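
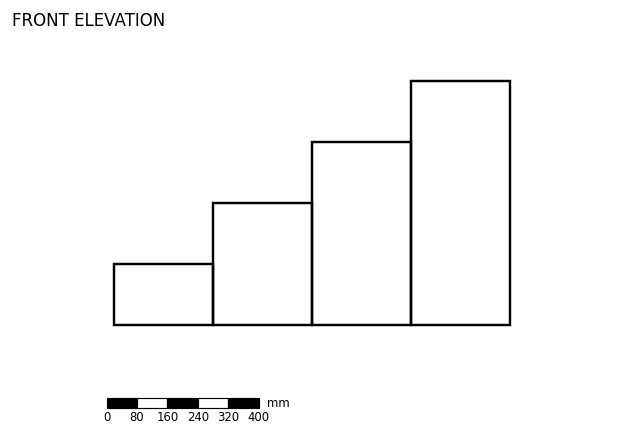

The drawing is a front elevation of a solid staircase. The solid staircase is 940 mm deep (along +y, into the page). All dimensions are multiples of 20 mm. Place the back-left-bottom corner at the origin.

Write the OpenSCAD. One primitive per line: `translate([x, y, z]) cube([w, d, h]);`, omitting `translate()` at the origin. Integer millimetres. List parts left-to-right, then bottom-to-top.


cube([260, 940, 160]);
translate([260, 0, 0]) cube([260, 940, 320]);
translate([520, 0, 0]) cube([260, 940, 480]);
translate([780, 0, 0]) cube([260, 940, 640]);


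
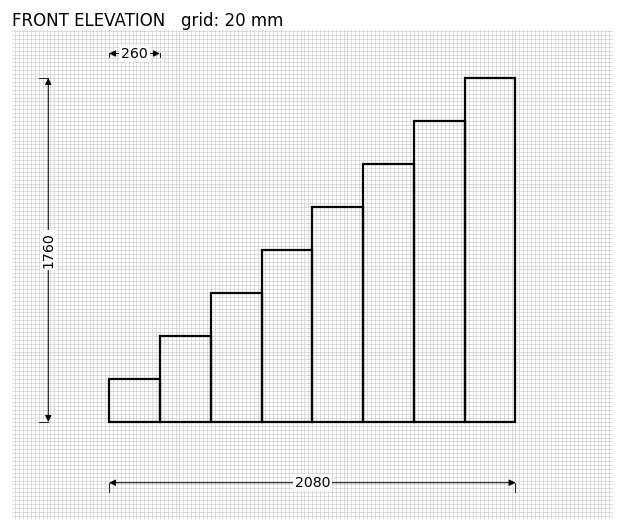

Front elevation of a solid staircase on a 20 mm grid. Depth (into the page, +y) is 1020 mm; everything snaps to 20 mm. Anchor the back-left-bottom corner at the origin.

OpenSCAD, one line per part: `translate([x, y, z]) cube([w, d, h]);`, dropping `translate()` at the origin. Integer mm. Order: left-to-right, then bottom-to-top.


cube([260, 1020, 220]);
translate([260, 0, 0]) cube([260, 1020, 440]);
translate([520, 0, 0]) cube([260, 1020, 660]);
translate([780, 0, 0]) cube([260, 1020, 880]);
translate([1040, 0, 0]) cube([260, 1020, 1100]);
translate([1300, 0, 0]) cube([260, 1020, 1320]);
translate([1560, 0, 0]) cube([260, 1020, 1540]);
translate([1820, 0, 0]) cube([260, 1020, 1760]);


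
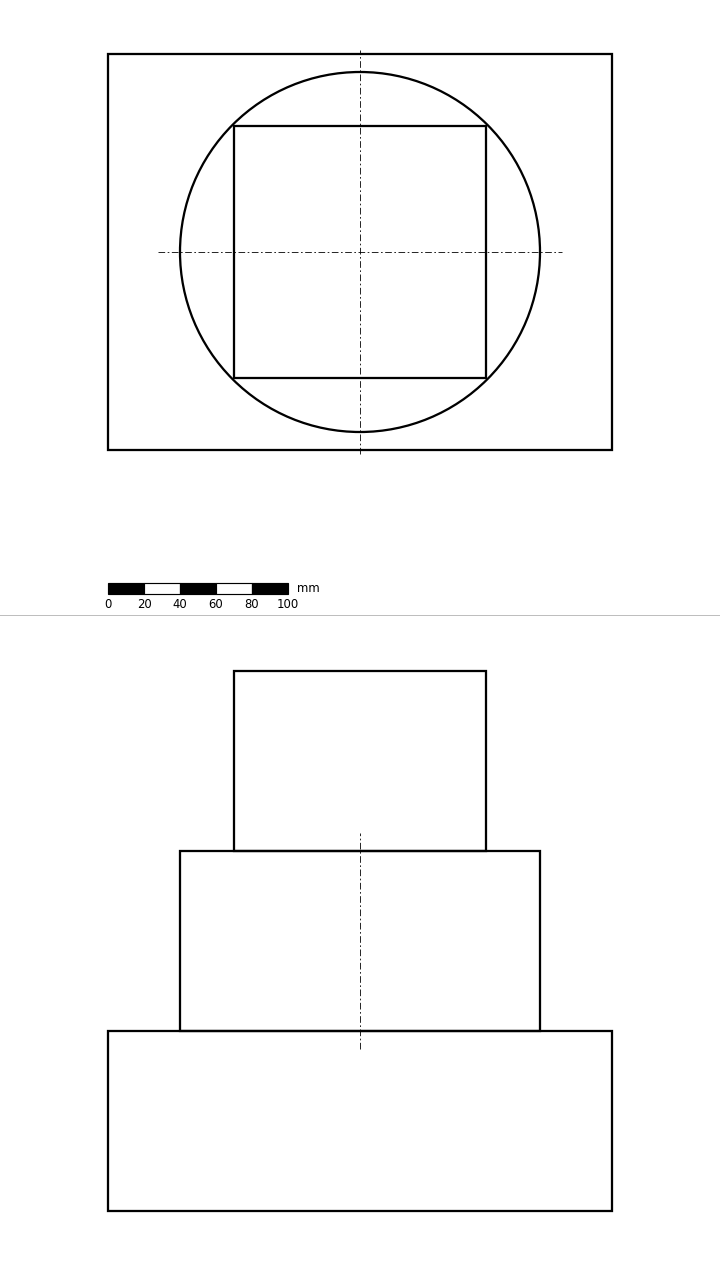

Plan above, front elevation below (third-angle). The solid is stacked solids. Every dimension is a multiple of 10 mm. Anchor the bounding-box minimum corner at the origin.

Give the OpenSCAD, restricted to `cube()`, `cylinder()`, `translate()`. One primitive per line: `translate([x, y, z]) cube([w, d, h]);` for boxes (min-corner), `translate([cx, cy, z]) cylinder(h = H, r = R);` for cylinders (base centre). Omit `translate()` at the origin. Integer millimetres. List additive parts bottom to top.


cube([280, 220, 100]);
translate([140, 110, 100]) cylinder(h = 100, r = 100);
translate([70, 40, 200]) cube([140, 140, 100]);


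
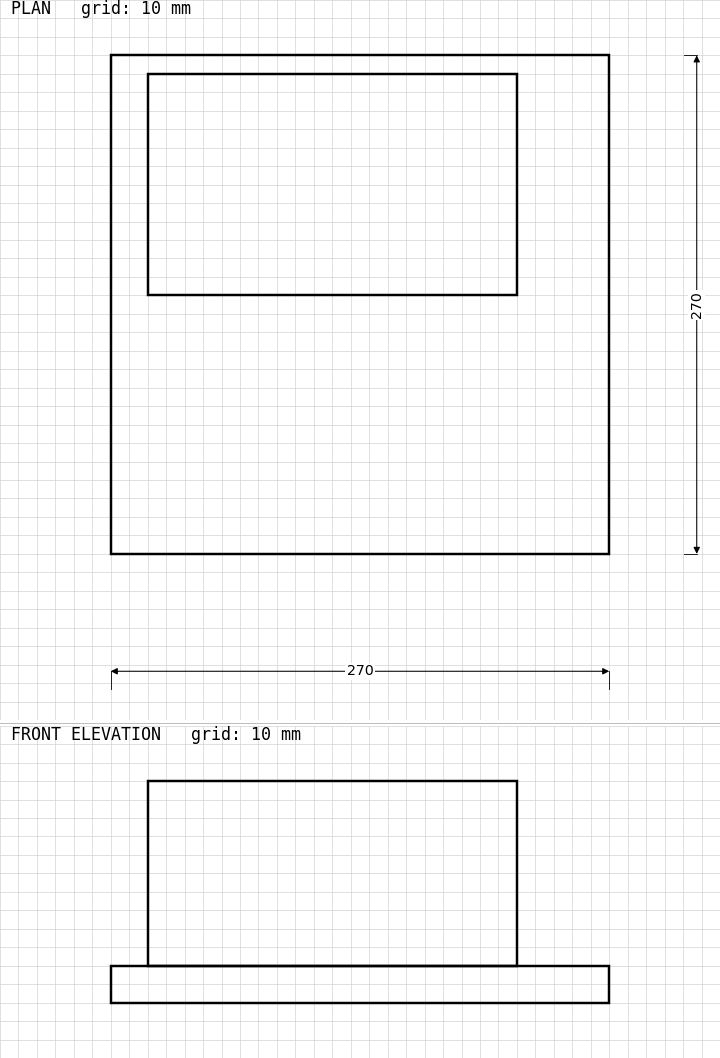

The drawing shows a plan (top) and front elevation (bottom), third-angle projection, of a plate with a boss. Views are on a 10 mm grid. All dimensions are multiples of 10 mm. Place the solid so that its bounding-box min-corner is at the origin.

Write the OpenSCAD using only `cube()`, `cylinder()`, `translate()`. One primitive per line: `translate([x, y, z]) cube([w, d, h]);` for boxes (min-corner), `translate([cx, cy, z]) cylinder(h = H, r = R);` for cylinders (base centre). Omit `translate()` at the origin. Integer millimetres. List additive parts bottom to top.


cube([270, 270, 20]);
translate([20, 140, 20]) cube([200, 120, 100]);


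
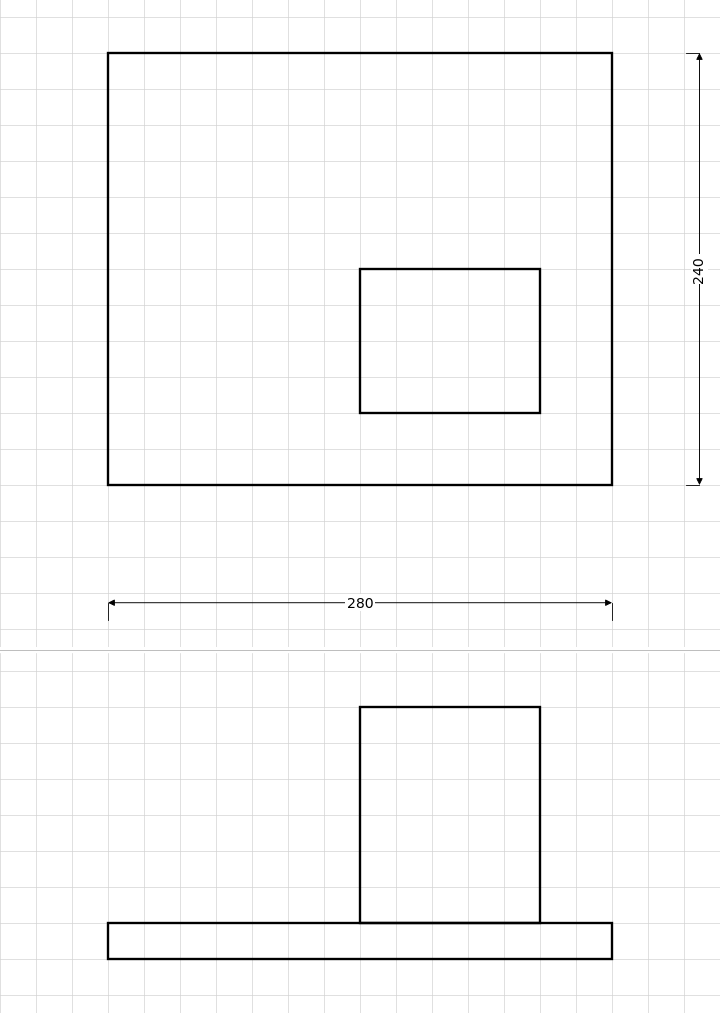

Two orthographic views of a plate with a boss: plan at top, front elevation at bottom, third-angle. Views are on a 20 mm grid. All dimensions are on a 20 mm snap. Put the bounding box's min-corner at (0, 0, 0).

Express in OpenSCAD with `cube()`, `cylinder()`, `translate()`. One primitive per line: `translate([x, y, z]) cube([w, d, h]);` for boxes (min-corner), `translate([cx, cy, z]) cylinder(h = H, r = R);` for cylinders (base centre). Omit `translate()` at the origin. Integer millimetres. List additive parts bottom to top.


cube([280, 240, 20]);
translate([140, 40, 20]) cube([100, 80, 120]);


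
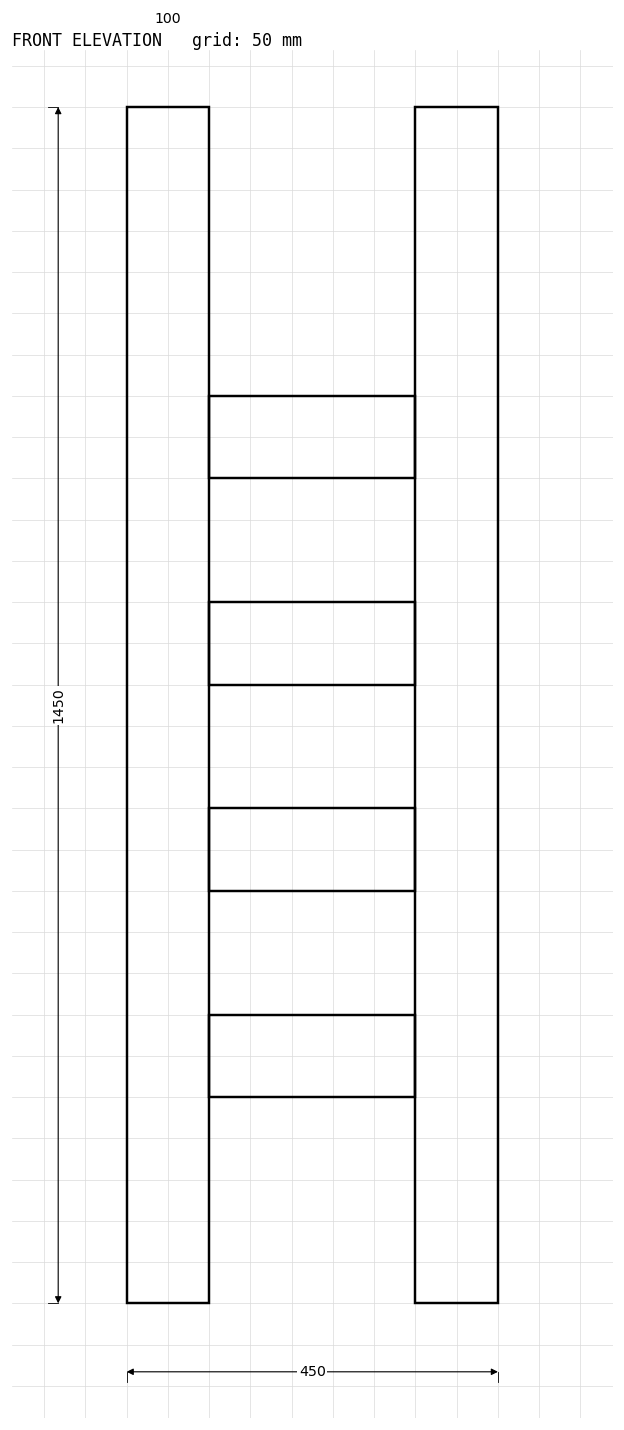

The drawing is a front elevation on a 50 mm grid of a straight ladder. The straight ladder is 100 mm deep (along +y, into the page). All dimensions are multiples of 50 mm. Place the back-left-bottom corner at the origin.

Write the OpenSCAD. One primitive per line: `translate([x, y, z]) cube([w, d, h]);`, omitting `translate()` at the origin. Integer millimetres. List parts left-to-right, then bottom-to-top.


cube([100, 100, 1450]);
translate([100, 0, 250]) cube([250, 100, 100]);
translate([100, 0, 500]) cube([250, 100, 100]);
translate([100, 0, 750]) cube([250, 100, 100]);
translate([100, 0, 1000]) cube([250, 100, 100]);
translate([350, 0, 0]) cube([100, 100, 1450]);


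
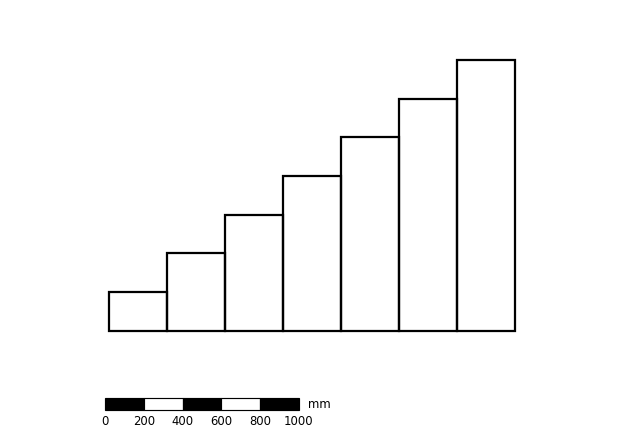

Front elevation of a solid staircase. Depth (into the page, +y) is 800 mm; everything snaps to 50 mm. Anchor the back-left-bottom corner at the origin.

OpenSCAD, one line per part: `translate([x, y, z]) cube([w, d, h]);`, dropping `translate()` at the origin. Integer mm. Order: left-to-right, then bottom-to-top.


cube([300, 800, 200]);
translate([300, 0, 0]) cube([300, 800, 400]);
translate([600, 0, 0]) cube([300, 800, 600]);
translate([900, 0, 0]) cube([300, 800, 800]);
translate([1200, 0, 0]) cube([300, 800, 1000]);
translate([1500, 0, 0]) cube([300, 800, 1200]);
translate([1800, 0, 0]) cube([300, 800, 1400]);


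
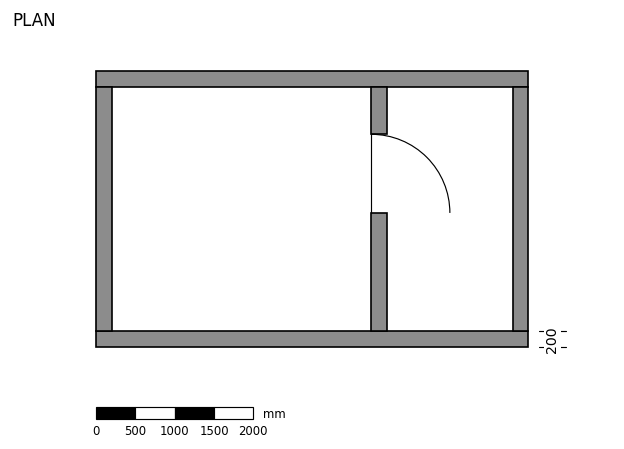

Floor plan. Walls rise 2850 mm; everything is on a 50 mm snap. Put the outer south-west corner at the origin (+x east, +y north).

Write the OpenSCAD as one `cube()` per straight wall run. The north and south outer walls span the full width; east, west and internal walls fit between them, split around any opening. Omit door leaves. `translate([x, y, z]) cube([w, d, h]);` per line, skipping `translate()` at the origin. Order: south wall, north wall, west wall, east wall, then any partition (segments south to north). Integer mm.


cube([5500, 200, 2850]);
translate([0, 3300, 0]) cube([5500, 200, 2850]);
translate([0, 200, 0]) cube([200, 3100, 2850]);
translate([5300, 200, 0]) cube([200, 3100, 2850]);
translate([3500, 200, 0]) cube([200, 1500, 2850]);
translate([3500, 2700, 0]) cube([200, 600, 2850]);


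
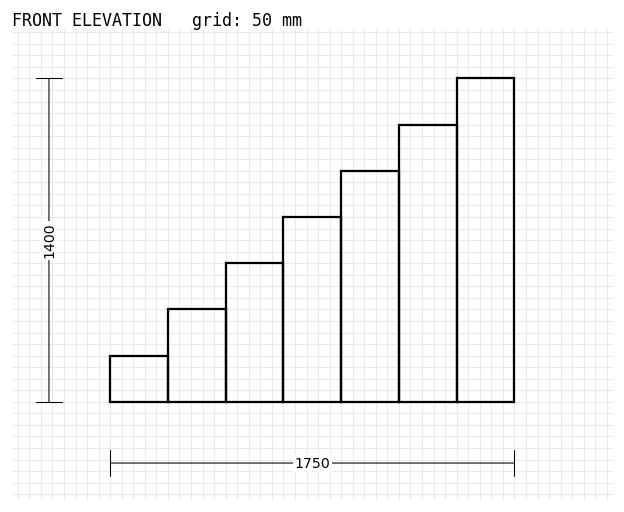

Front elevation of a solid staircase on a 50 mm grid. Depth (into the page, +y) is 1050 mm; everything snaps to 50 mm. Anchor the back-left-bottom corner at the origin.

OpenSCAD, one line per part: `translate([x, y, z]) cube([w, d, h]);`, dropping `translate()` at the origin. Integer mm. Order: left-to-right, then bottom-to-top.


cube([250, 1050, 200]);
translate([250, 0, 0]) cube([250, 1050, 400]);
translate([500, 0, 0]) cube([250, 1050, 600]);
translate([750, 0, 0]) cube([250, 1050, 800]);
translate([1000, 0, 0]) cube([250, 1050, 1000]);
translate([1250, 0, 0]) cube([250, 1050, 1200]);
translate([1500, 0, 0]) cube([250, 1050, 1400]);


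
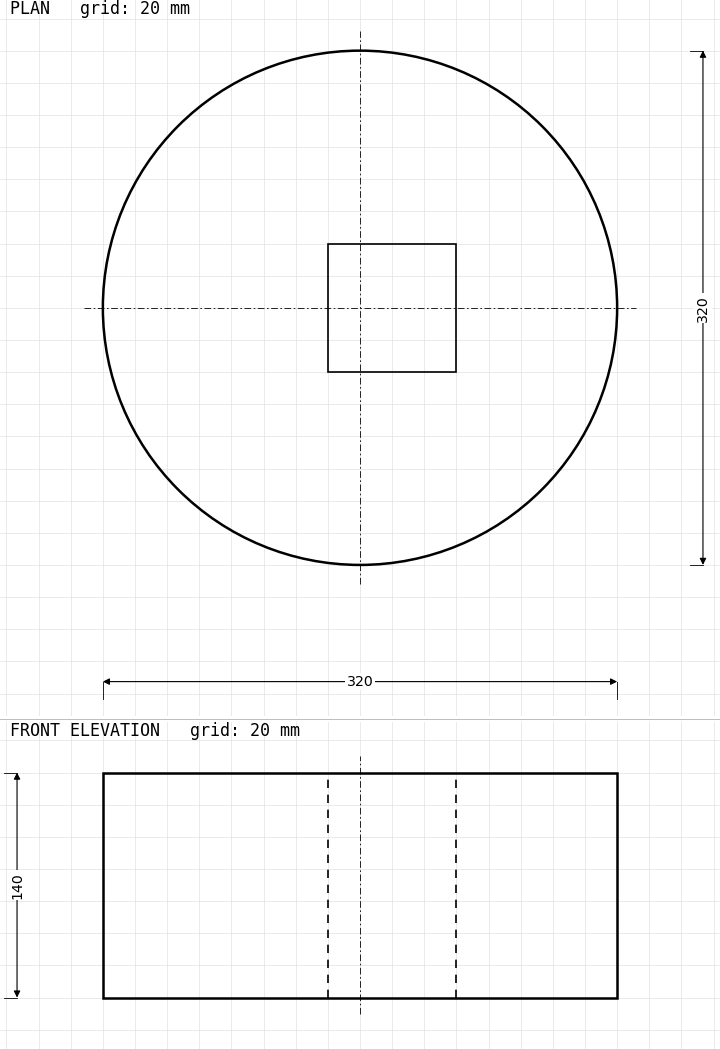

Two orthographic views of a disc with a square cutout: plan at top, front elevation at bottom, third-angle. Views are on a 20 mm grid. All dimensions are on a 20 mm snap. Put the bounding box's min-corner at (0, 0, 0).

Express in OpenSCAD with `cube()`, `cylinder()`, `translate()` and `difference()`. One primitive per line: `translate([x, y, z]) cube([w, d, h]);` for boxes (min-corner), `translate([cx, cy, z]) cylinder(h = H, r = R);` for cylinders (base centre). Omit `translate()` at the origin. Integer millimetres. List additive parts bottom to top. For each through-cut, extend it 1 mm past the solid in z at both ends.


difference() {
  translate([160, 160, 0]) cylinder(h = 140, r = 160);
  translate([140, 120, -1]) cube([80, 80, 142]);
}


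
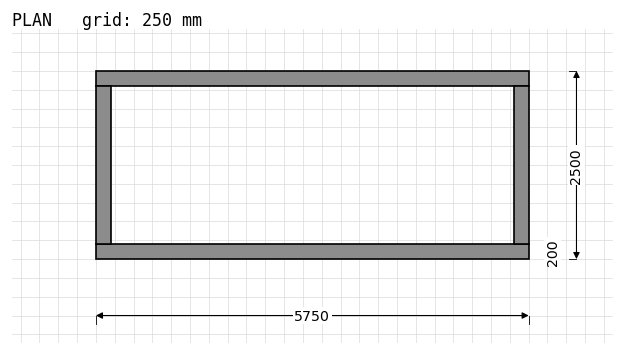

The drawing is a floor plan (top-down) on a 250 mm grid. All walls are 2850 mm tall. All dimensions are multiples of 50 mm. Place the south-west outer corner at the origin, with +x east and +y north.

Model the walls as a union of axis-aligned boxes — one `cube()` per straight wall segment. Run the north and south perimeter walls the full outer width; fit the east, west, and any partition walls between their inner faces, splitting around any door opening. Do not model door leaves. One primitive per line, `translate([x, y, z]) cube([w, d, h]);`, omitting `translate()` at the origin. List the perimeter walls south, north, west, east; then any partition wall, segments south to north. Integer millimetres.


cube([5750, 200, 2850]);
translate([0, 2300, 0]) cube([5750, 200, 2850]);
translate([0, 200, 0]) cube([200, 2100, 2850]);
translate([5550, 200, 0]) cube([200, 2100, 2850]);


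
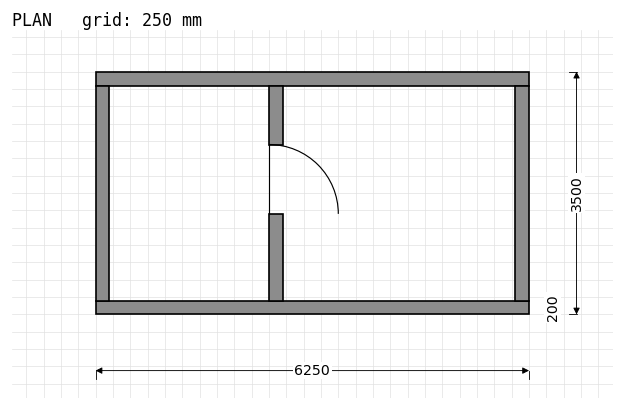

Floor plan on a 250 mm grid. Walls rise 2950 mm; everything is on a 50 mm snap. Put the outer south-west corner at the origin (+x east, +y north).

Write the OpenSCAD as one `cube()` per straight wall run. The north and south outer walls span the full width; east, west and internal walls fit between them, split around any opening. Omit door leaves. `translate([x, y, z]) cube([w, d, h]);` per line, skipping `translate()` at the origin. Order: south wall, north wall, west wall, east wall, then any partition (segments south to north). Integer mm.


cube([6250, 200, 2950]);
translate([0, 3300, 0]) cube([6250, 200, 2950]);
translate([0, 200, 0]) cube([200, 3100, 2950]);
translate([6050, 200, 0]) cube([200, 3100, 2950]);
translate([2500, 200, 0]) cube([200, 1250, 2950]);
translate([2500, 2450, 0]) cube([200, 850, 2950]);


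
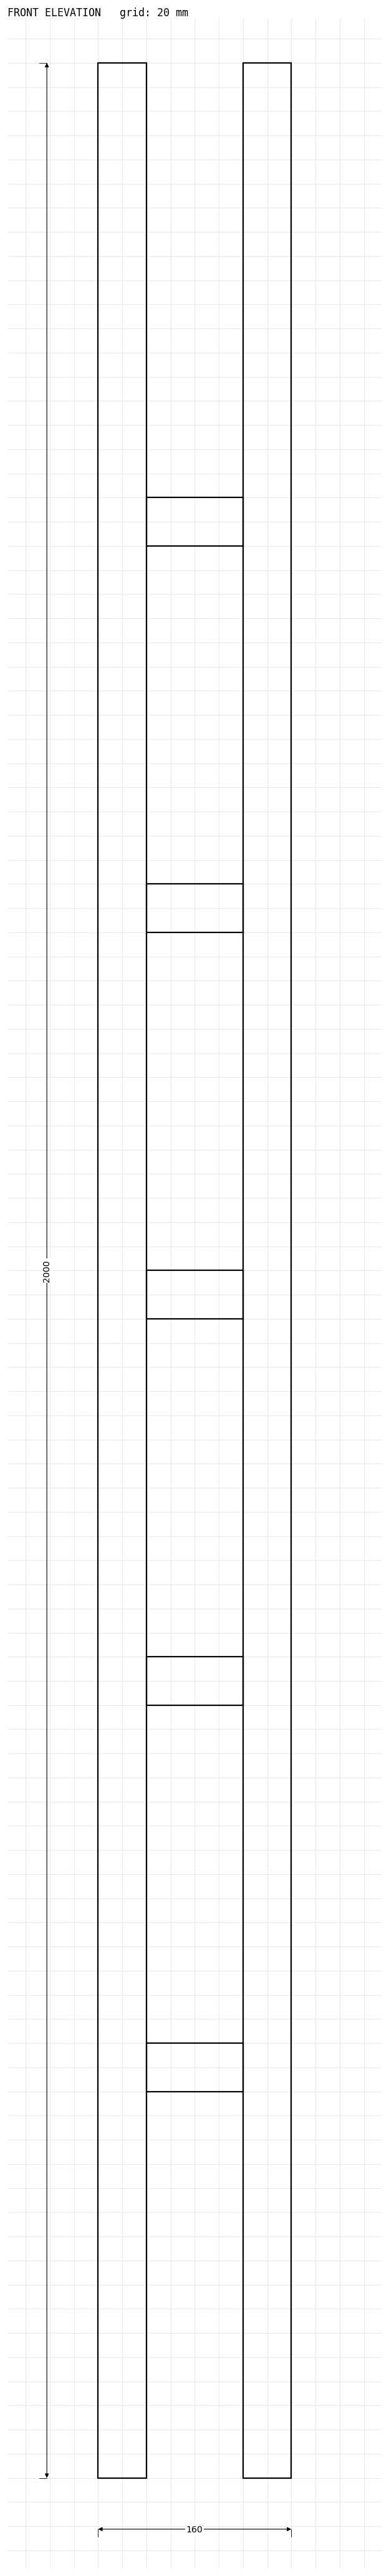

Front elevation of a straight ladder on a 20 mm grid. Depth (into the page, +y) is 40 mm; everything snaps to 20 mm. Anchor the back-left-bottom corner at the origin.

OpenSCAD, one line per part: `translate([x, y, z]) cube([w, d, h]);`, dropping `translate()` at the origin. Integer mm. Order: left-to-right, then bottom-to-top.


cube([40, 40, 2000]);
translate([40, 0, 320]) cube([80, 40, 40]);
translate([40, 0, 640]) cube([80, 40, 40]);
translate([40, 0, 960]) cube([80, 40, 40]);
translate([40, 0, 1280]) cube([80, 40, 40]);
translate([40, 0, 1600]) cube([80, 40, 40]);
translate([120, 0, 0]) cube([40, 40, 2000]);


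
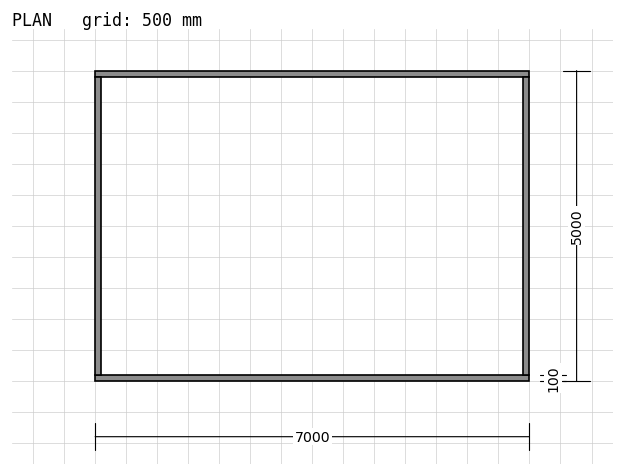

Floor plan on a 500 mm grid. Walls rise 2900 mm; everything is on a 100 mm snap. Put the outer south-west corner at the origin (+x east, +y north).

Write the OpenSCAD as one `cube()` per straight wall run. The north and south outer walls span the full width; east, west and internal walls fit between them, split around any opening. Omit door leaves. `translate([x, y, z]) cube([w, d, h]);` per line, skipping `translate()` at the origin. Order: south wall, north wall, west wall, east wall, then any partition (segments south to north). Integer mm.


cube([7000, 100, 2900]);
translate([0, 4900, 0]) cube([7000, 100, 2900]);
translate([0, 100, 0]) cube([100, 4800, 2900]);
translate([6900, 100, 0]) cube([100, 4800, 2900]);


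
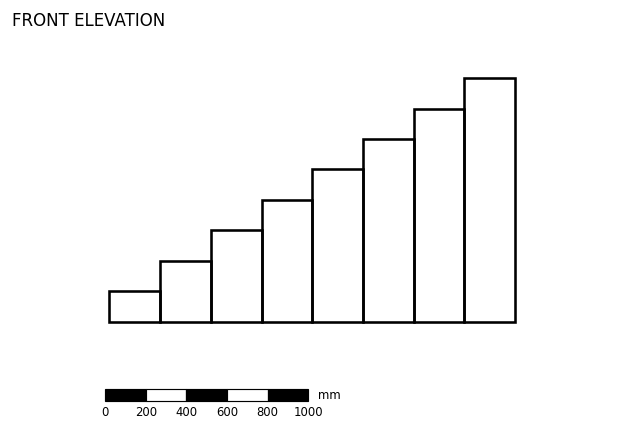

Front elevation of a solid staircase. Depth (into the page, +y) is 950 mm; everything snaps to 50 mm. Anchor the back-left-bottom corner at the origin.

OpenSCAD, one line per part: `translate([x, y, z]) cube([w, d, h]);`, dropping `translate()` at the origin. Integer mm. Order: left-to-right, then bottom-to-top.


cube([250, 950, 150]);
translate([250, 0, 0]) cube([250, 950, 300]);
translate([500, 0, 0]) cube([250, 950, 450]);
translate([750, 0, 0]) cube([250, 950, 600]);
translate([1000, 0, 0]) cube([250, 950, 750]);
translate([1250, 0, 0]) cube([250, 950, 900]);
translate([1500, 0, 0]) cube([250, 950, 1050]);
translate([1750, 0, 0]) cube([250, 950, 1200]);


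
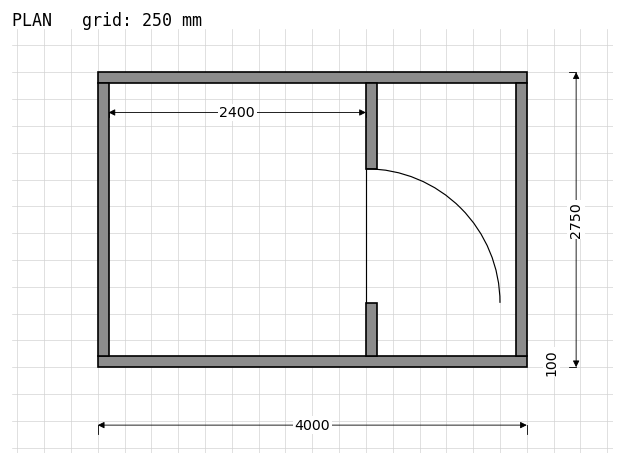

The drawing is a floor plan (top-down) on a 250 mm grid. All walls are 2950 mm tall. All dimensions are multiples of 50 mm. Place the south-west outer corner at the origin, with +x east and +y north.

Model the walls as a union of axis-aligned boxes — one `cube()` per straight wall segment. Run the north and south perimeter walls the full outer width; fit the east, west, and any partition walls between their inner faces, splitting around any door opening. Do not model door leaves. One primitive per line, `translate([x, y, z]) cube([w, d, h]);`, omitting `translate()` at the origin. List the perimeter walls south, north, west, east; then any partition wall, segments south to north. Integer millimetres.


cube([4000, 100, 2950]);
translate([0, 2650, 0]) cube([4000, 100, 2950]);
translate([0, 100, 0]) cube([100, 2550, 2950]);
translate([3900, 100, 0]) cube([100, 2550, 2950]);
translate([2500, 100, 0]) cube([100, 500, 2950]);
translate([2500, 1850, 0]) cube([100, 800, 2950]);


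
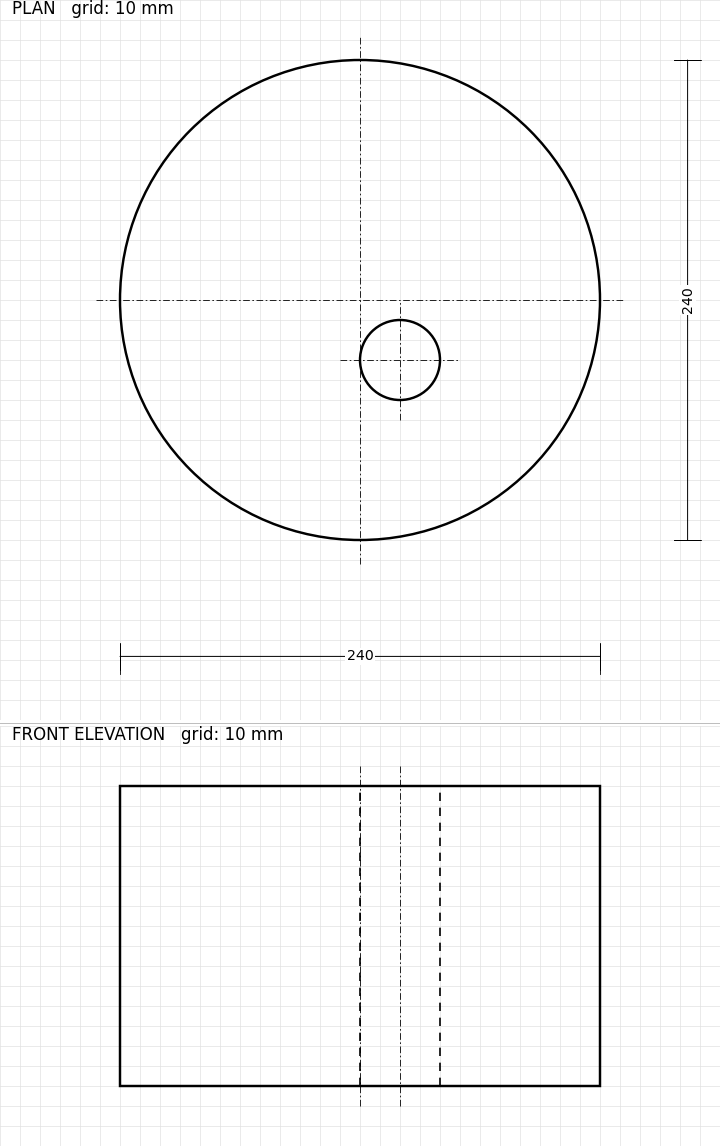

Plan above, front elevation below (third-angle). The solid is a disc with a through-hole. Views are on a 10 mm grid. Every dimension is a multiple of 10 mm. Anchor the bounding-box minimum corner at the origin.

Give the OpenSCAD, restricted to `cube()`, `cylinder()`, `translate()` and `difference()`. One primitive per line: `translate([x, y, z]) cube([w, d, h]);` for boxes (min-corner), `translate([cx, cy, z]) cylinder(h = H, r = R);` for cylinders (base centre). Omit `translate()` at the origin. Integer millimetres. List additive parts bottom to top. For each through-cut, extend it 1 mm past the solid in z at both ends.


difference() {
  translate([120, 120, 0]) cylinder(h = 150, r = 120);
  translate([140, 90, -1]) cylinder(h = 152, r = 20);
}


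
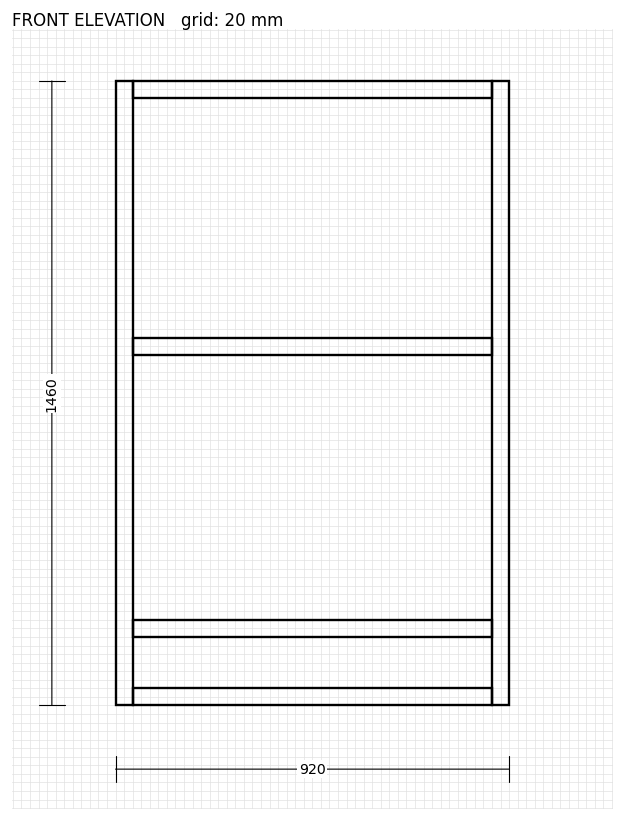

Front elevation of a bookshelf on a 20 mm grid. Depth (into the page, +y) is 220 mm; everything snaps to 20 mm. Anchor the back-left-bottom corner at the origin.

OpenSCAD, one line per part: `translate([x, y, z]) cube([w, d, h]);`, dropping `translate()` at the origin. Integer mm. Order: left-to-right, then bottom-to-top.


cube([40, 220, 1460]);
translate([40, 0, 0]) cube([840, 220, 40]);
translate([40, 0, 160]) cube([840, 220, 40]);
translate([40, 0, 820]) cube([840, 220, 40]);
translate([40, 0, 1420]) cube([840, 220, 40]);
translate([880, 0, 0]) cube([40, 220, 1460]);


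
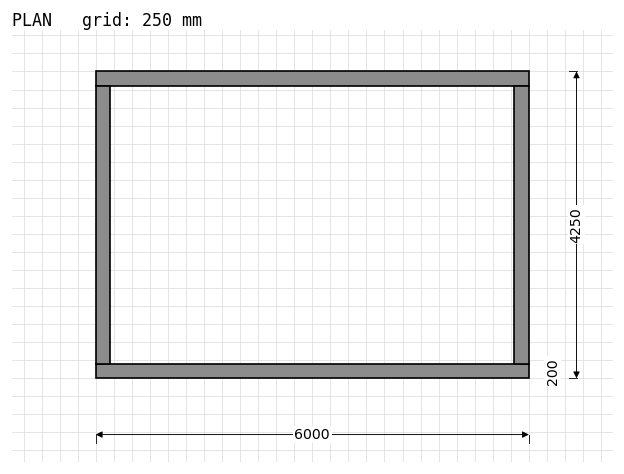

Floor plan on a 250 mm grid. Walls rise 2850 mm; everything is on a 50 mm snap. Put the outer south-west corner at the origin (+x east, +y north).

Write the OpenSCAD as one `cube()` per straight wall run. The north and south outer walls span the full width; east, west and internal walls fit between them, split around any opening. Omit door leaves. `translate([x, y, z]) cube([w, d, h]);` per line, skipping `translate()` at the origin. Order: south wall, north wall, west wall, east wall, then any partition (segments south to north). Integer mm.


cube([6000, 200, 2850]);
translate([0, 4050, 0]) cube([6000, 200, 2850]);
translate([0, 200, 0]) cube([200, 3850, 2850]);
translate([5800, 200, 0]) cube([200, 3850, 2850]);


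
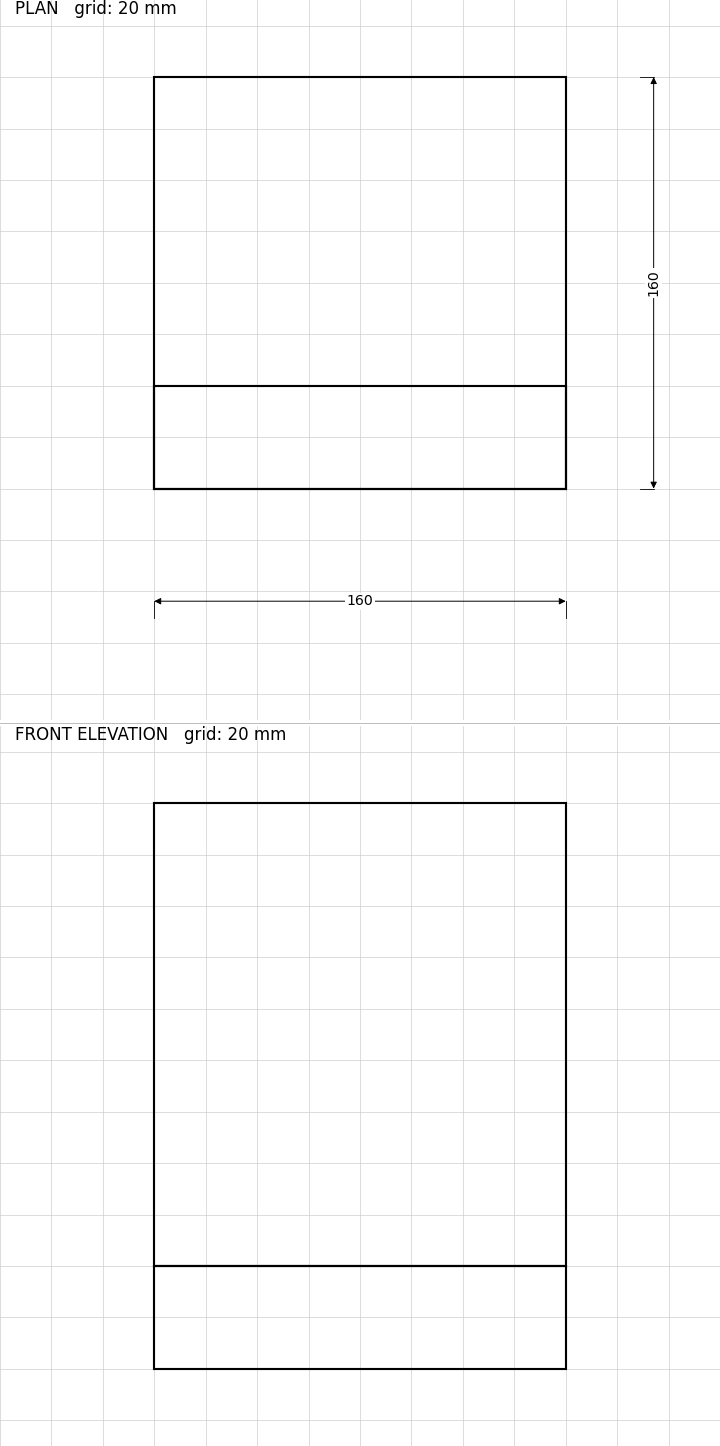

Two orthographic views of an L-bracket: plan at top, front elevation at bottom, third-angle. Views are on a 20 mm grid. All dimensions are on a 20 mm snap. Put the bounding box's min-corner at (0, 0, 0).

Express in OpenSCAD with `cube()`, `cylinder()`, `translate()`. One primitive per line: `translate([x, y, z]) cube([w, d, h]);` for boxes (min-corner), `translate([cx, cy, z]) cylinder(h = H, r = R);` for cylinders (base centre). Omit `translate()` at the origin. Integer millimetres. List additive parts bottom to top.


cube([160, 160, 40]);
translate([0, 0, 40]) cube([160, 40, 180]);


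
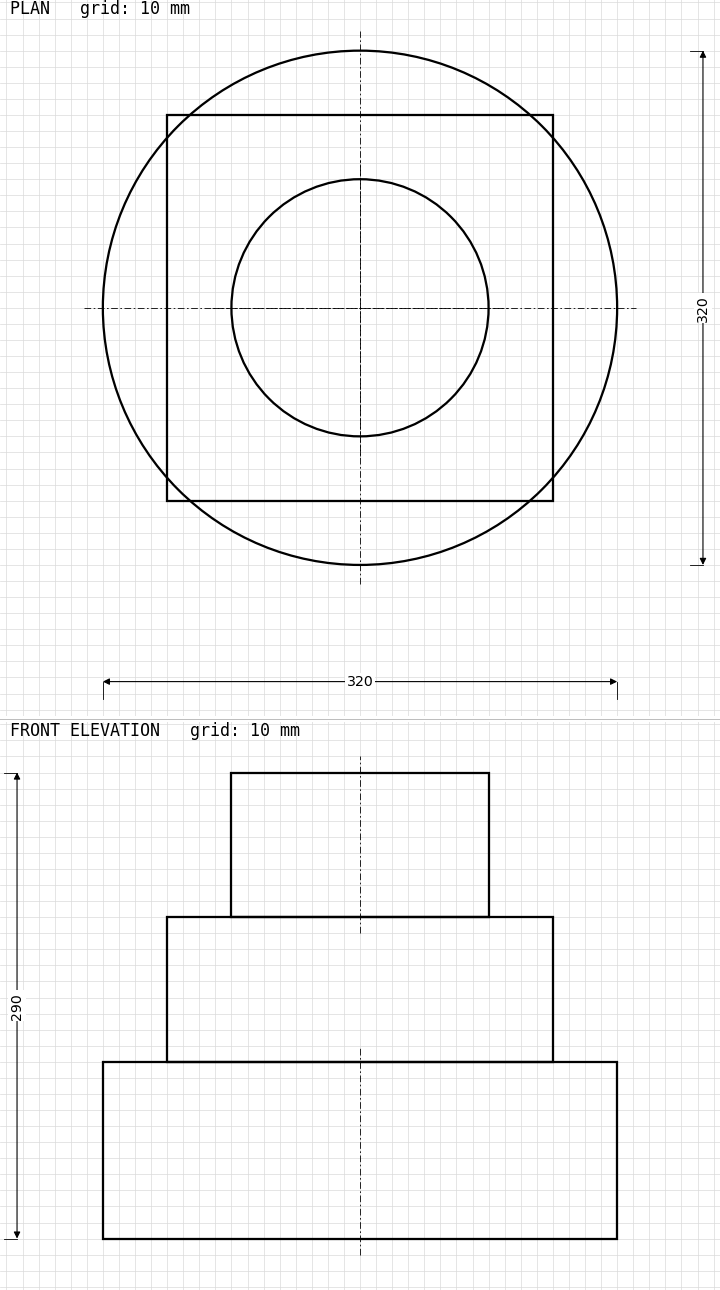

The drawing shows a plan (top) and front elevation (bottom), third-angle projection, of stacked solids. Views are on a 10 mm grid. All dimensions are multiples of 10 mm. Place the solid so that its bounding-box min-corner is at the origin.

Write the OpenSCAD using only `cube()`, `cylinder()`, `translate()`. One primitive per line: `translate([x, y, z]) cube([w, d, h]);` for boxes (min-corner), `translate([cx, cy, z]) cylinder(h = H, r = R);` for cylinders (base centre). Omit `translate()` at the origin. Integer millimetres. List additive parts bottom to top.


translate([160, 160, 0]) cylinder(h = 110, r = 160);
translate([40, 40, 110]) cube([240, 240, 90]);
translate([160, 160, 200]) cylinder(h = 90, r = 80);


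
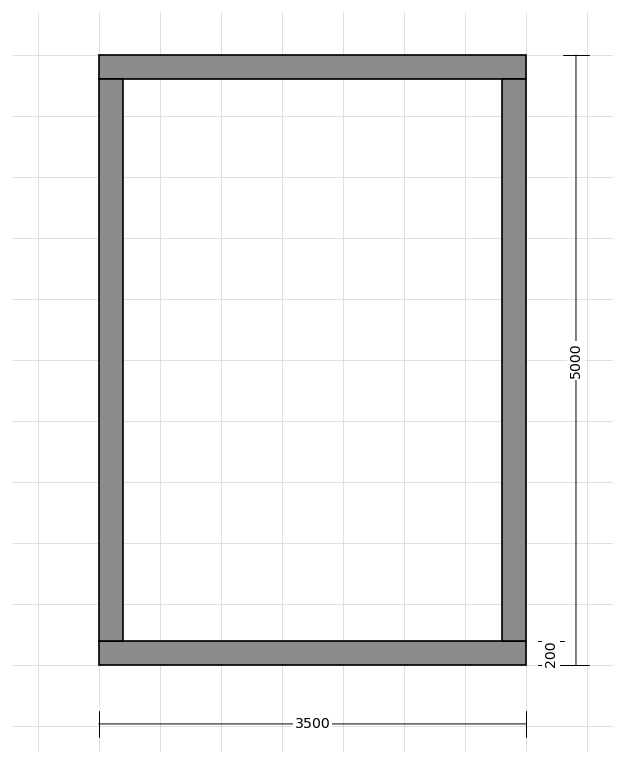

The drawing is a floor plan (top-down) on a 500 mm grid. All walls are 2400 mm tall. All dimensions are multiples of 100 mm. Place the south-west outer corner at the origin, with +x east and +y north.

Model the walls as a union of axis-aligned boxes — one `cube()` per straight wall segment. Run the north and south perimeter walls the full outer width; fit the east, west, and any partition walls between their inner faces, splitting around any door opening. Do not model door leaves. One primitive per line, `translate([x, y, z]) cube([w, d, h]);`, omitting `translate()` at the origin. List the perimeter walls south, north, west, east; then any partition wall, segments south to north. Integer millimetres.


cube([3500, 200, 2400]);
translate([0, 4800, 0]) cube([3500, 200, 2400]);
translate([0, 200, 0]) cube([200, 4600, 2400]);
translate([3300, 200, 0]) cube([200, 4600, 2400]);


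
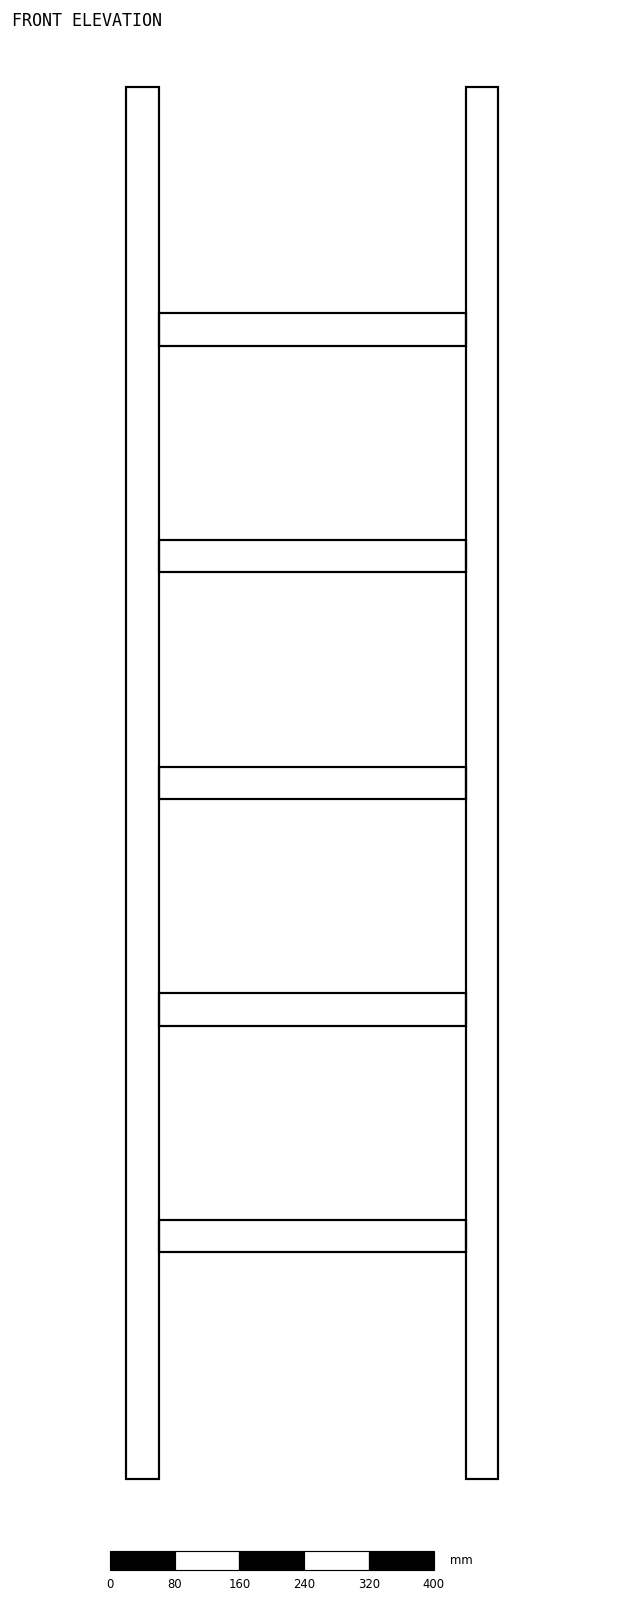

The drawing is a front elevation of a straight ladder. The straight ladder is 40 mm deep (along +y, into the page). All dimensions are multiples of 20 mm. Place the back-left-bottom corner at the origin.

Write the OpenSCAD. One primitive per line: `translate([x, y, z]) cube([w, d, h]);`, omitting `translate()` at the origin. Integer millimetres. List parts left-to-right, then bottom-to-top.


cube([40, 40, 1720]);
translate([40, 0, 280]) cube([380, 40, 40]);
translate([40, 0, 560]) cube([380, 40, 40]);
translate([40, 0, 840]) cube([380, 40, 40]);
translate([40, 0, 1120]) cube([380, 40, 40]);
translate([40, 0, 1400]) cube([380, 40, 40]);
translate([420, 0, 0]) cube([40, 40, 1720]);


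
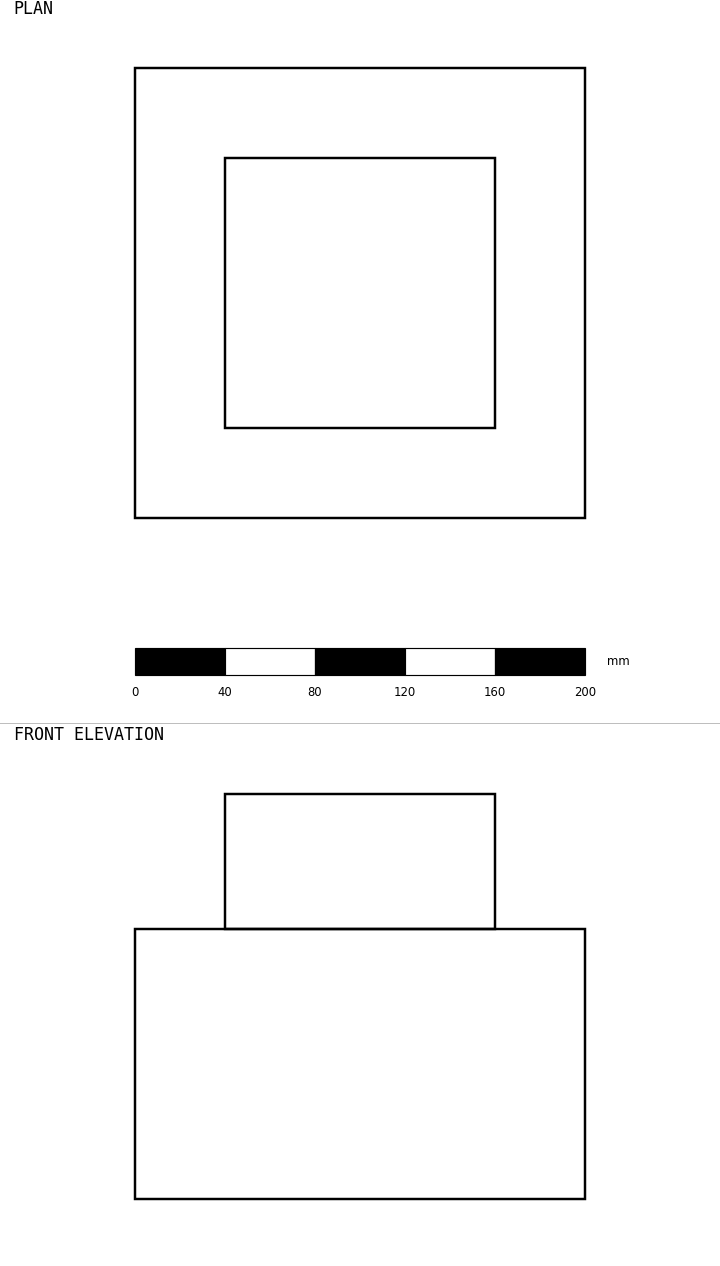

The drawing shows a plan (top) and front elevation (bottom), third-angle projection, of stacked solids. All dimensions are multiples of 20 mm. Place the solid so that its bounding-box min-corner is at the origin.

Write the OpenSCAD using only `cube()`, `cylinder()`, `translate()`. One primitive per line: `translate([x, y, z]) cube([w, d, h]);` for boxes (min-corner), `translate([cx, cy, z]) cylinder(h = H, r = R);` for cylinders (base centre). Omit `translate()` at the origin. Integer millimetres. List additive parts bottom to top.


cube([200, 200, 120]);
translate([40, 40, 120]) cube([120, 120, 60]);


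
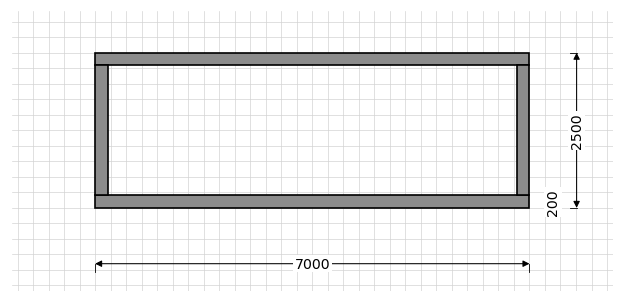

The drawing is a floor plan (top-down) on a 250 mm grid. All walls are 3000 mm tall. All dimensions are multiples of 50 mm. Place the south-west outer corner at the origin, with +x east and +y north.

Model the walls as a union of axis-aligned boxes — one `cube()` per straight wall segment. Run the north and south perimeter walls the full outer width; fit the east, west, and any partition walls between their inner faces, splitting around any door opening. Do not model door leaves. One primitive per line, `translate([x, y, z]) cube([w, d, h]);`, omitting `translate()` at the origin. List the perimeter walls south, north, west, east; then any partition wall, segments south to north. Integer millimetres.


cube([7000, 200, 3000]);
translate([0, 2300, 0]) cube([7000, 200, 3000]);
translate([0, 200, 0]) cube([200, 2100, 3000]);
translate([6800, 200, 0]) cube([200, 2100, 3000]);


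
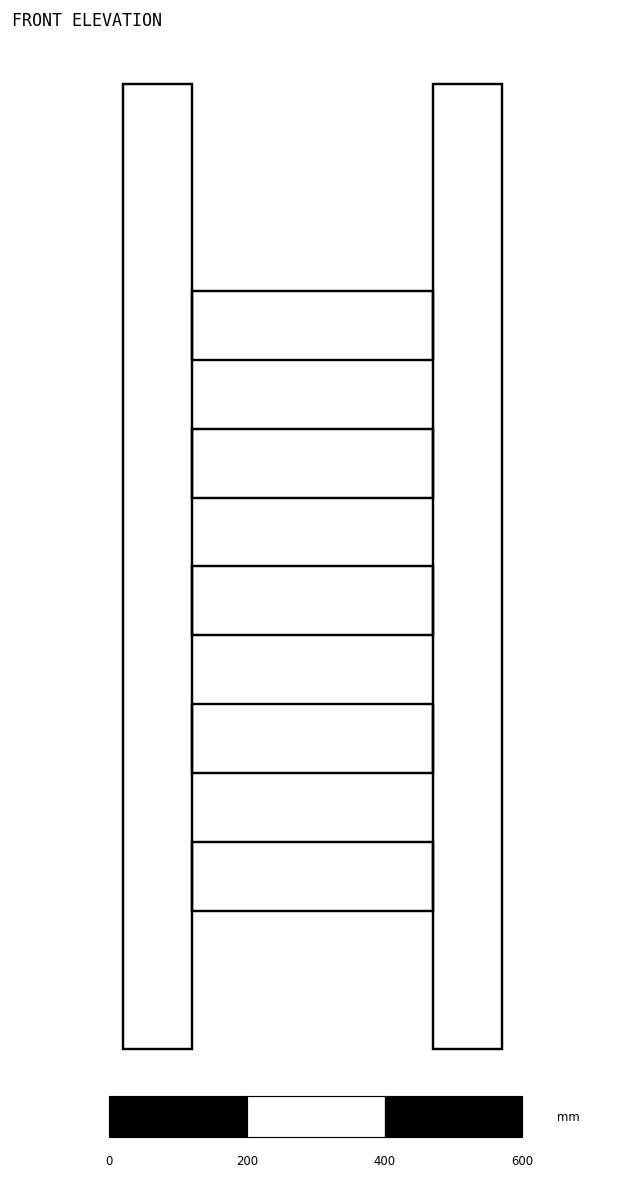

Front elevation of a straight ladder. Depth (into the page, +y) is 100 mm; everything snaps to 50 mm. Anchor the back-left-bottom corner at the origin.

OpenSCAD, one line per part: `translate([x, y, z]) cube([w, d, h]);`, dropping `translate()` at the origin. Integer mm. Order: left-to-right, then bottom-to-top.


cube([100, 100, 1400]);
translate([100, 0, 200]) cube([350, 100, 100]);
translate([100, 0, 400]) cube([350, 100, 100]);
translate([100, 0, 600]) cube([350, 100, 100]);
translate([100, 0, 800]) cube([350, 100, 100]);
translate([100, 0, 1000]) cube([350, 100, 100]);
translate([450, 0, 0]) cube([100, 100, 1400]);


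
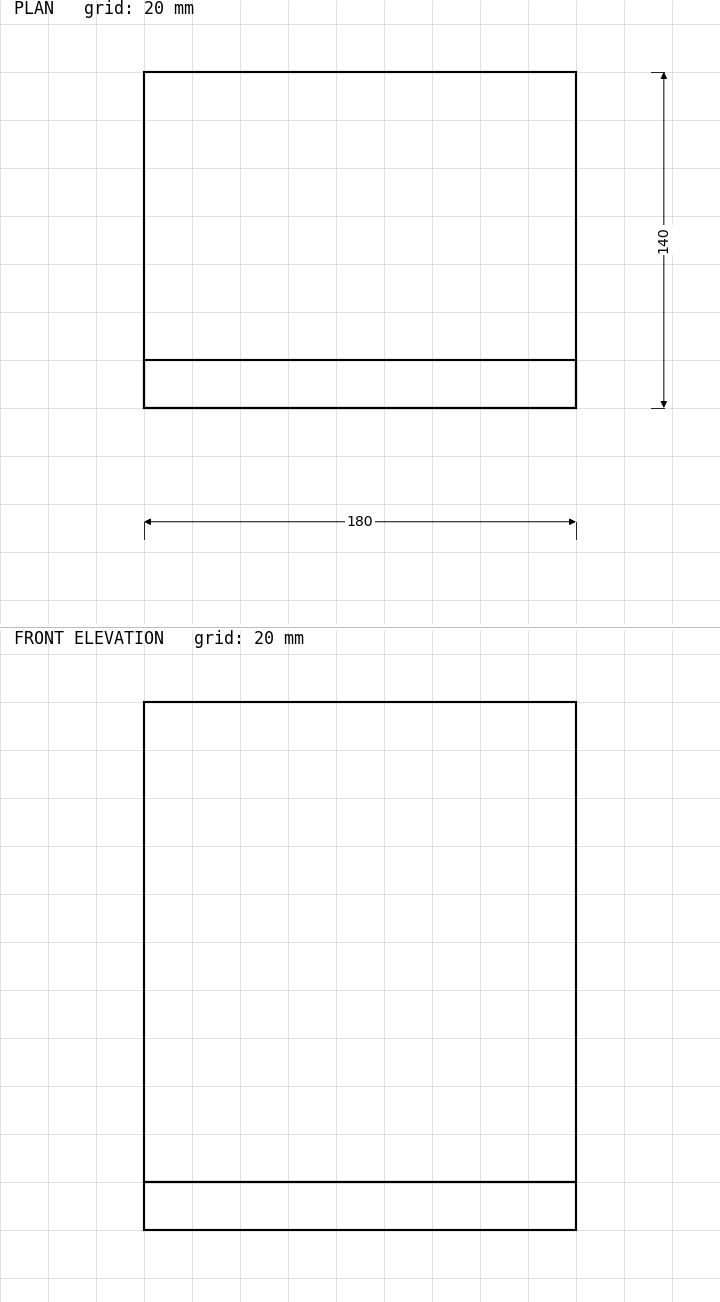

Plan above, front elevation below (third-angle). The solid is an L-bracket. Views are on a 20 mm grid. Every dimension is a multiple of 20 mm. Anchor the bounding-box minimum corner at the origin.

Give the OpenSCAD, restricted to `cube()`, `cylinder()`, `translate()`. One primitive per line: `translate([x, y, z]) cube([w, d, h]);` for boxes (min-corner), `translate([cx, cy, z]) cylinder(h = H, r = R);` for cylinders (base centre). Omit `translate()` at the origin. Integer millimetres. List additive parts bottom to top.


cube([180, 140, 20]);
translate([0, 0, 20]) cube([180, 20, 200]);


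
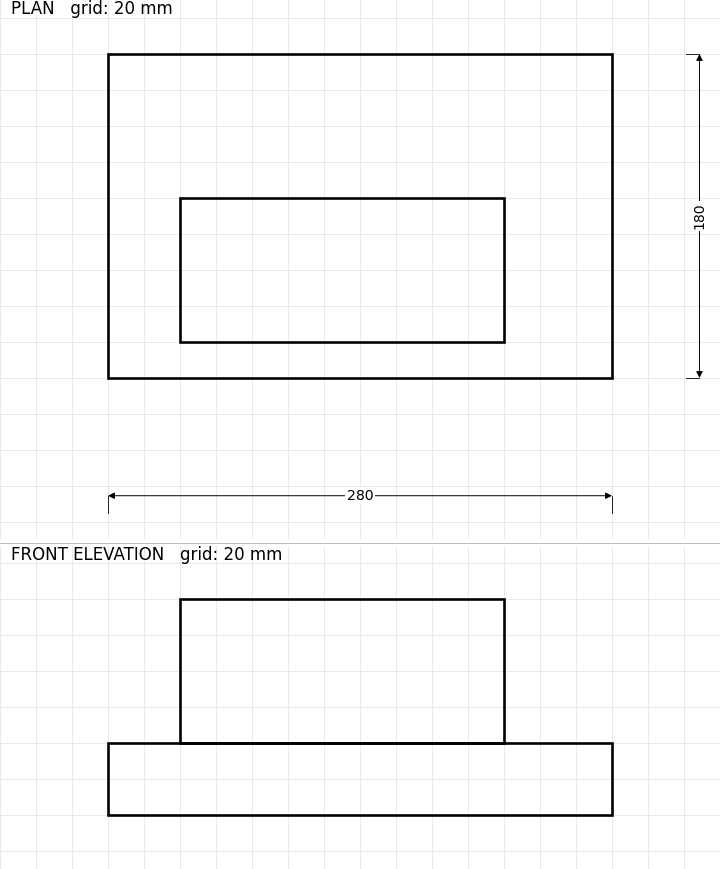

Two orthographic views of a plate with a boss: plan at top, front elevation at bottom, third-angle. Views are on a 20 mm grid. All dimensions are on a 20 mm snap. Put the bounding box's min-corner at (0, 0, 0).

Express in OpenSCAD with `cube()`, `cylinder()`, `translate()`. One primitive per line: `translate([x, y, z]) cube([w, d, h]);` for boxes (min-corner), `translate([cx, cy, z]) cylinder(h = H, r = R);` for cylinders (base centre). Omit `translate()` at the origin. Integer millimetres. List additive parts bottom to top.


cube([280, 180, 40]);
translate([40, 20, 40]) cube([180, 80, 80]);


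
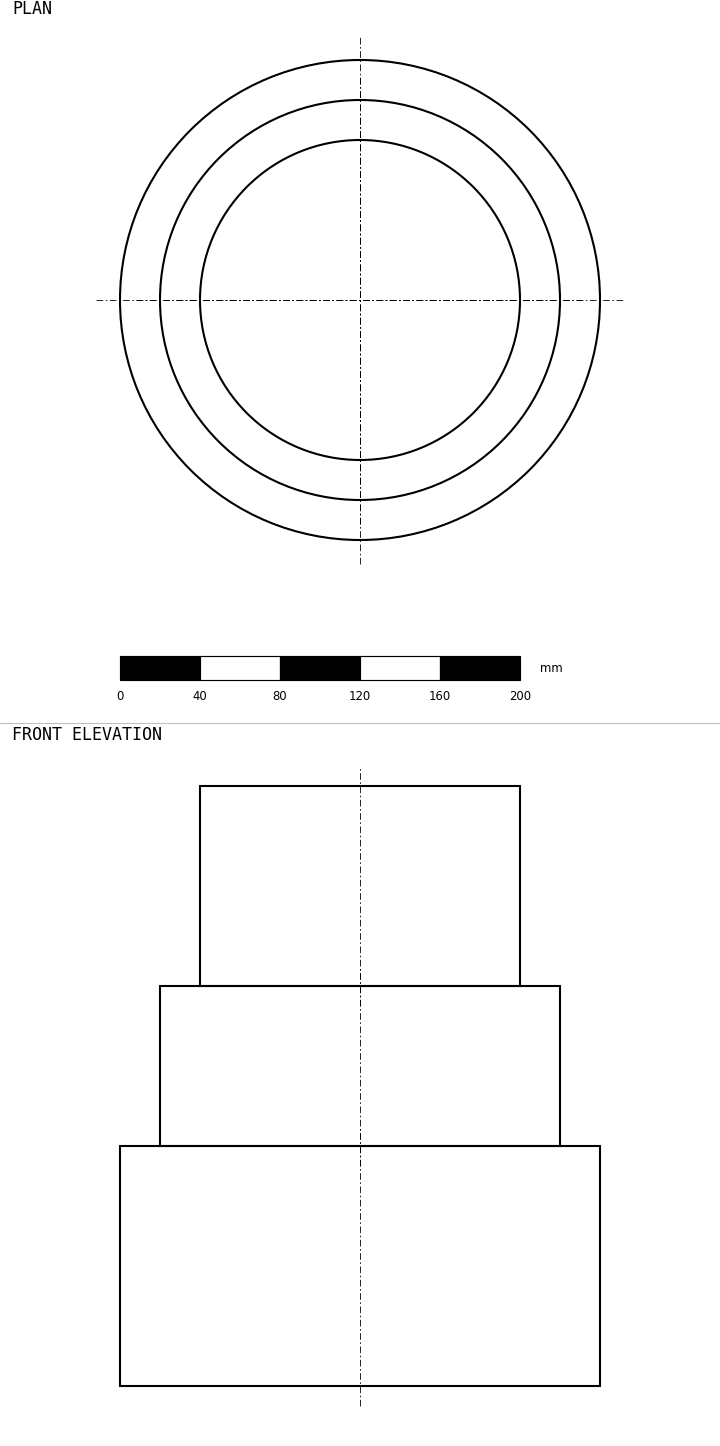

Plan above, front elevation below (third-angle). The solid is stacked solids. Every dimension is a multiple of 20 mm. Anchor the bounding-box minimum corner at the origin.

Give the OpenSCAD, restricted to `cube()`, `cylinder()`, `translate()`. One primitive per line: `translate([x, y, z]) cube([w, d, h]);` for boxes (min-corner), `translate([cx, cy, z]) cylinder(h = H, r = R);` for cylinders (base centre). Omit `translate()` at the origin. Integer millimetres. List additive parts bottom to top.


translate([120, 120, 0]) cylinder(h = 120, r = 120);
translate([120, 120, 120]) cylinder(h = 80, r = 100);
translate([120, 120, 200]) cylinder(h = 100, r = 80);


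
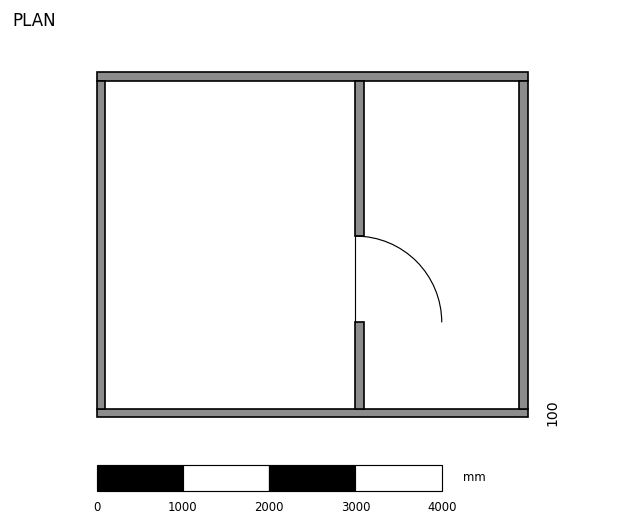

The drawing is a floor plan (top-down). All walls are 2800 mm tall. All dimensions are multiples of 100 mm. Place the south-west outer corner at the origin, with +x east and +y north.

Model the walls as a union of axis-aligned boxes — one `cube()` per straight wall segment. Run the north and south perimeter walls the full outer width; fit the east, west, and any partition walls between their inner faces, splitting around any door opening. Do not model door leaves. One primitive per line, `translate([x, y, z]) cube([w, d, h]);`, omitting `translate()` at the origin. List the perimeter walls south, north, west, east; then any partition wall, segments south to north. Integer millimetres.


cube([5000, 100, 2800]);
translate([0, 3900, 0]) cube([5000, 100, 2800]);
translate([0, 100, 0]) cube([100, 3800, 2800]);
translate([4900, 100, 0]) cube([100, 3800, 2800]);
translate([3000, 100, 0]) cube([100, 1000, 2800]);
translate([3000, 2100, 0]) cube([100, 1800, 2800]);


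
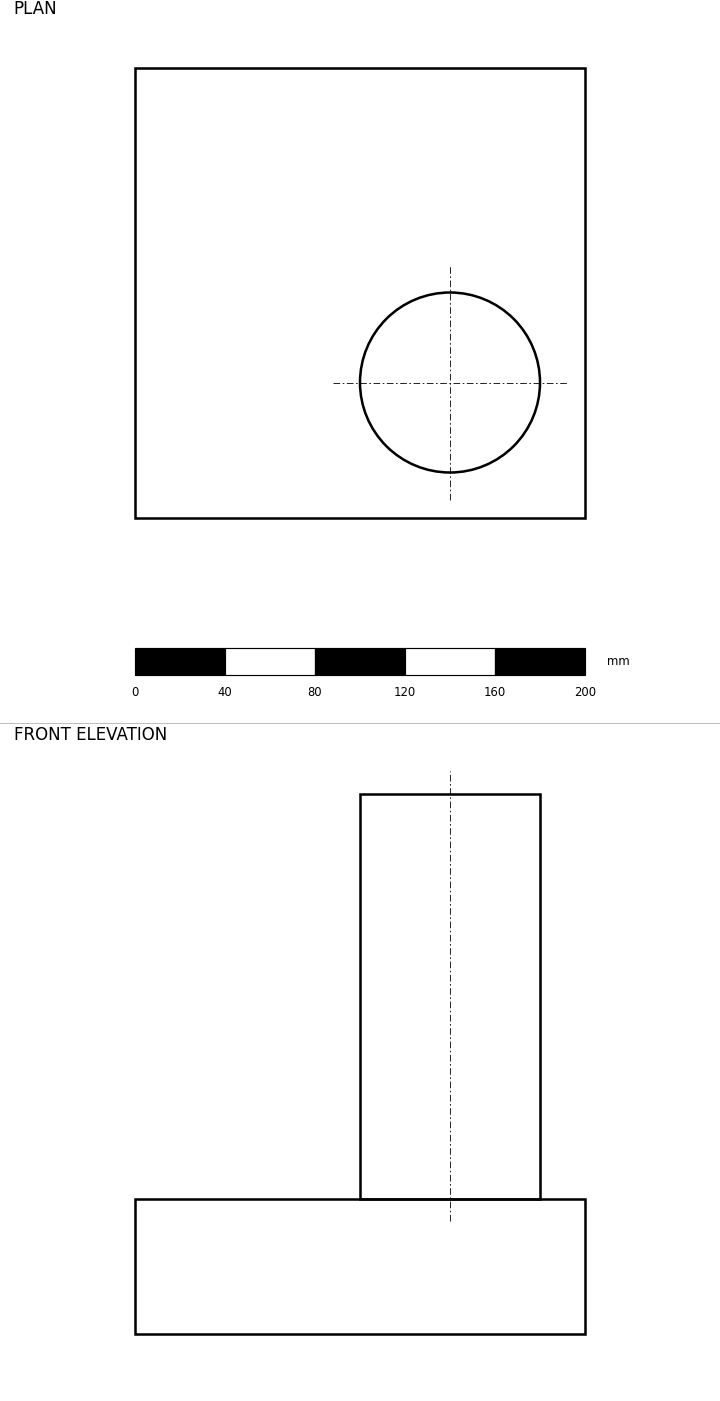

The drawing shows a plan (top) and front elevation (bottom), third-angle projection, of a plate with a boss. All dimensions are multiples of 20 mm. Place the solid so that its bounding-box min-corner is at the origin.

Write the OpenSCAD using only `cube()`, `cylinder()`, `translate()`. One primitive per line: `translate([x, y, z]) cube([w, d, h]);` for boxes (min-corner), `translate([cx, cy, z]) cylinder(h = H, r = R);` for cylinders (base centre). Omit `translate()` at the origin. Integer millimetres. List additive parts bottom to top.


cube([200, 200, 60]);
translate([140, 60, 60]) cylinder(h = 180, r = 40);


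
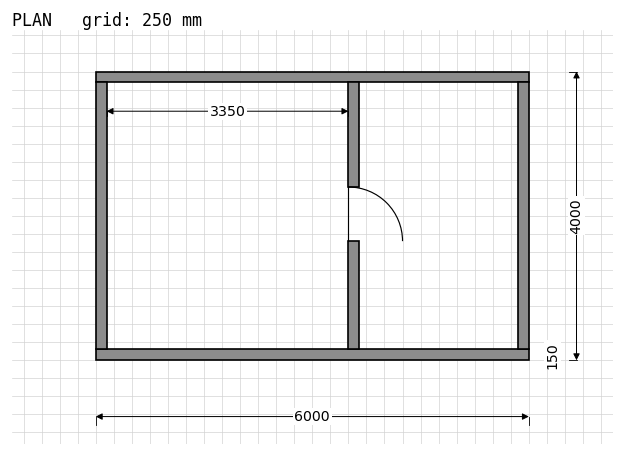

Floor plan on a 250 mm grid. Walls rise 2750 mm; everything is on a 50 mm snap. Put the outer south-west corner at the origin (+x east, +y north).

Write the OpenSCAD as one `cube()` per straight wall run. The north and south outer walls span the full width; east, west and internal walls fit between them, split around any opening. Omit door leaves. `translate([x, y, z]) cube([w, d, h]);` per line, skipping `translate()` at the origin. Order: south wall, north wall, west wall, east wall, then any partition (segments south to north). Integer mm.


cube([6000, 150, 2750]);
translate([0, 3850, 0]) cube([6000, 150, 2750]);
translate([0, 150, 0]) cube([150, 3700, 2750]);
translate([5850, 150, 0]) cube([150, 3700, 2750]);
translate([3500, 150, 0]) cube([150, 1500, 2750]);
translate([3500, 2400, 0]) cube([150, 1450, 2750]);


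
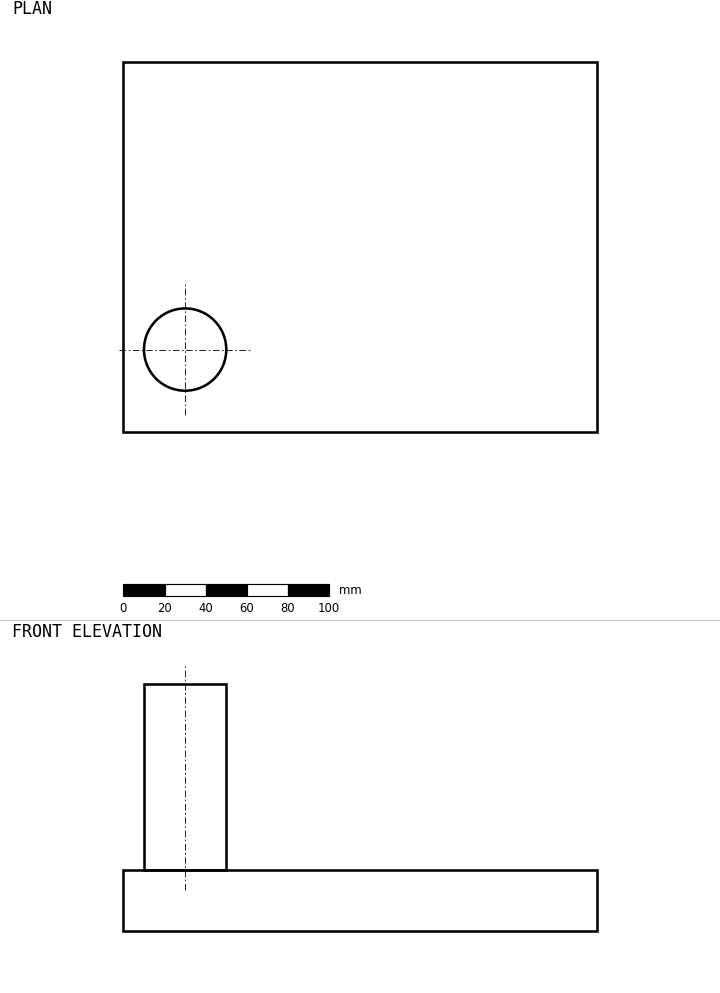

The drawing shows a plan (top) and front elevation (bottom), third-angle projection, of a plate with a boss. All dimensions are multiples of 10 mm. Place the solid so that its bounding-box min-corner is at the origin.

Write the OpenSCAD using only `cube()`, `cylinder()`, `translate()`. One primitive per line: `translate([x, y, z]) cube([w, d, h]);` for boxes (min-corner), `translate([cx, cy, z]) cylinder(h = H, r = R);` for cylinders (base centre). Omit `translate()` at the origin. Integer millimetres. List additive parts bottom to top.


cube([230, 180, 30]);
translate([30, 40, 30]) cylinder(h = 90, r = 20);


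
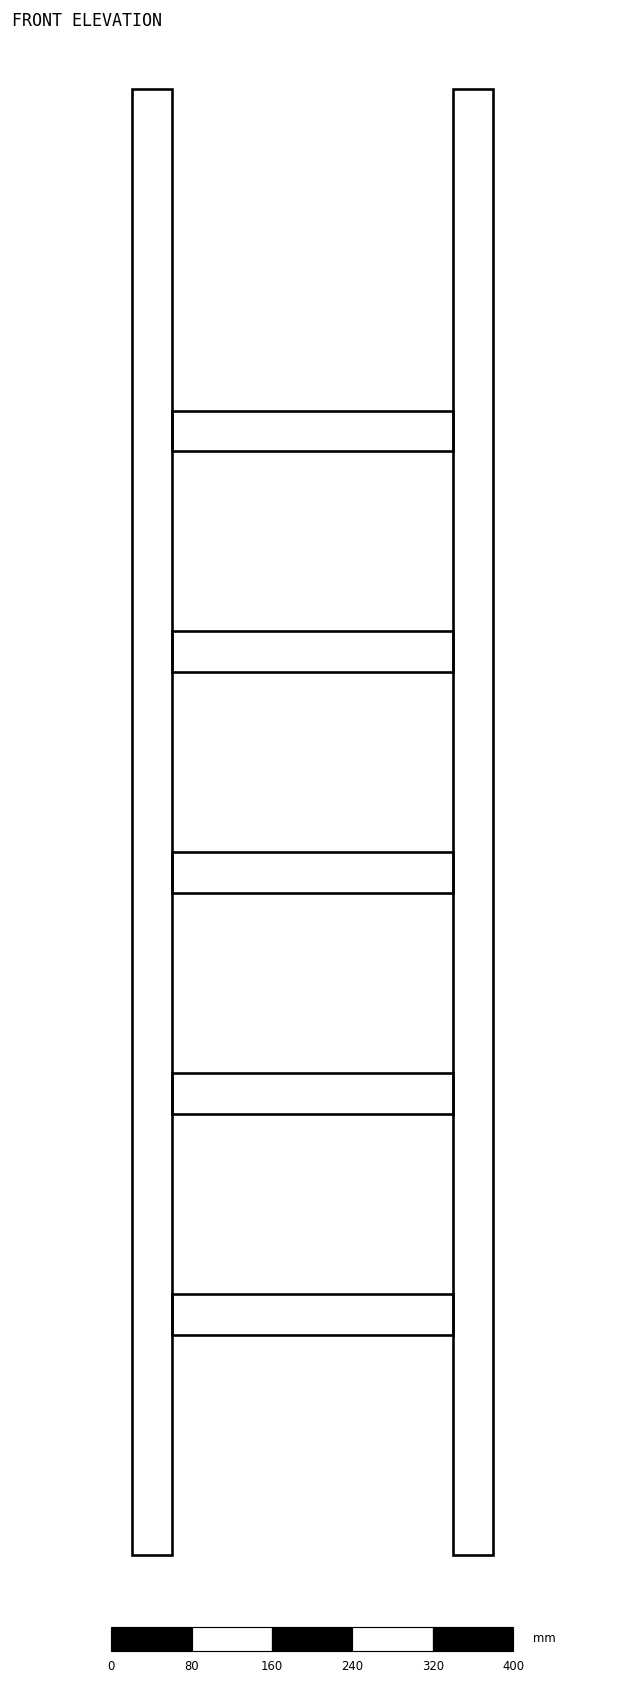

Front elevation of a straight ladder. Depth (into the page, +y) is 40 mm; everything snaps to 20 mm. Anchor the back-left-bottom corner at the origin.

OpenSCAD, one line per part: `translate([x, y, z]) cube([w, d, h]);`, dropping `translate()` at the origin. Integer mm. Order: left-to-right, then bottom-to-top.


cube([40, 40, 1460]);
translate([40, 0, 220]) cube([280, 40, 40]);
translate([40, 0, 440]) cube([280, 40, 40]);
translate([40, 0, 660]) cube([280, 40, 40]);
translate([40, 0, 880]) cube([280, 40, 40]);
translate([40, 0, 1100]) cube([280, 40, 40]);
translate([320, 0, 0]) cube([40, 40, 1460]);


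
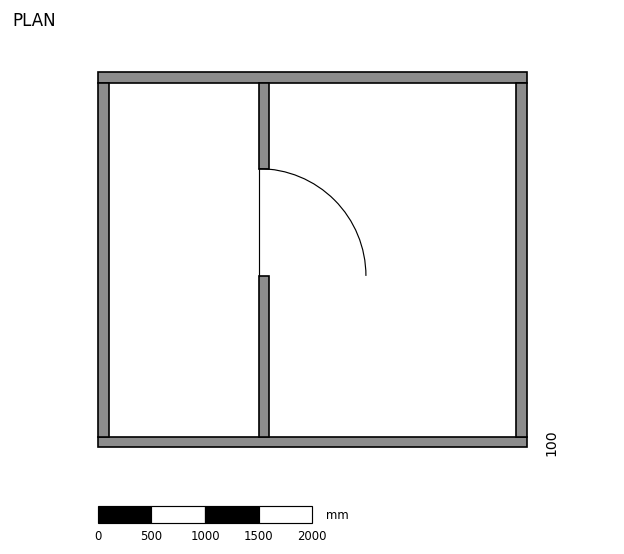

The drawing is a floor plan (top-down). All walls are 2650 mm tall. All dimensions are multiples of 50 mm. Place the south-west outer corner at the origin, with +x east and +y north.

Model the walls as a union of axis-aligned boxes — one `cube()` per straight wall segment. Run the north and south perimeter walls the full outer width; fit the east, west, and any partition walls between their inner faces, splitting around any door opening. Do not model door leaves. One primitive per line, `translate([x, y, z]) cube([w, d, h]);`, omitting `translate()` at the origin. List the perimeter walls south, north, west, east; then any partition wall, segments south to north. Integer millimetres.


cube([4000, 100, 2650]);
translate([0, 3400, 0]) cube([4000, 100, 2650]);
translate([0, 100, 0]) cube([100, 3300, 2650]);
translate([3900, 100, 0]) cube([100, 3300, 2650]);
translate([1500, 100, 0]) cube([100, 1500, 2650]);
translate([1500, 2600, 0]) cube([100, 800, 2650]);


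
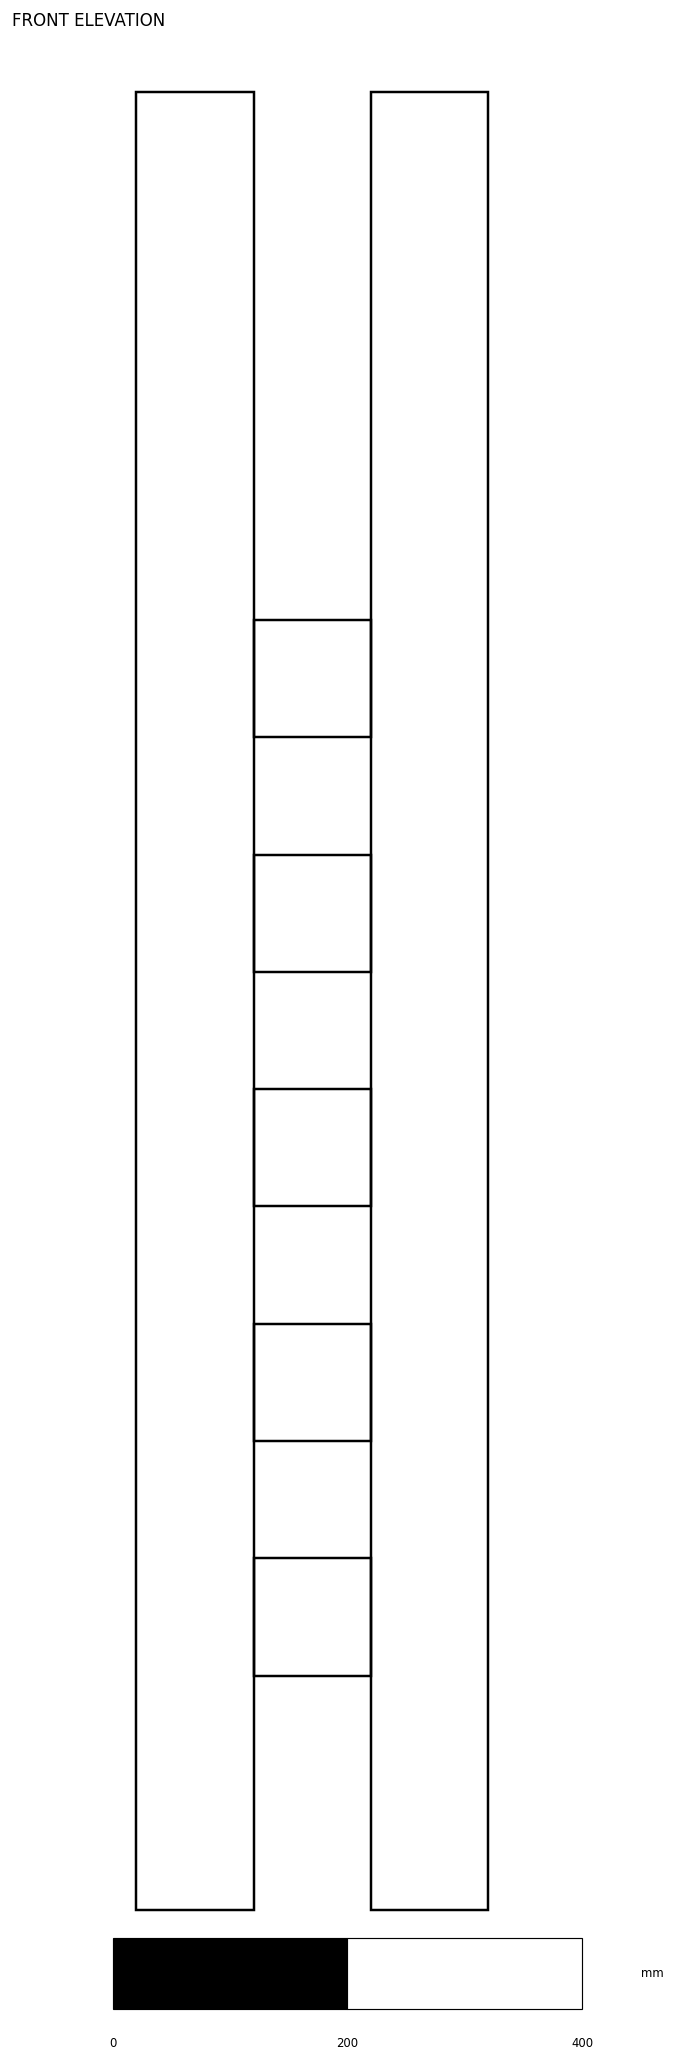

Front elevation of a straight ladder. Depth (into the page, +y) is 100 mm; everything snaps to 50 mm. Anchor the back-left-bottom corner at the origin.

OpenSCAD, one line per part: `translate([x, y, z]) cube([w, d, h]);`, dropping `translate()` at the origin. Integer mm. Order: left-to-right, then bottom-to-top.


cube([100, 100, 1550]);
translate([100, 0, 200]) cube([100, 100, 100]);
translate([100, 0, 400]) cube([100, 100, 100]);
translate([100, 0, 600]) cube([100, 100, 100]);
translate([100, 0, 800]) cube([100, 100, 100]);
translate([100, 0, 1000]) cube([100, 100, 100]);
translate([200, 0, 0]) cube([100, 100, 1550]);
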